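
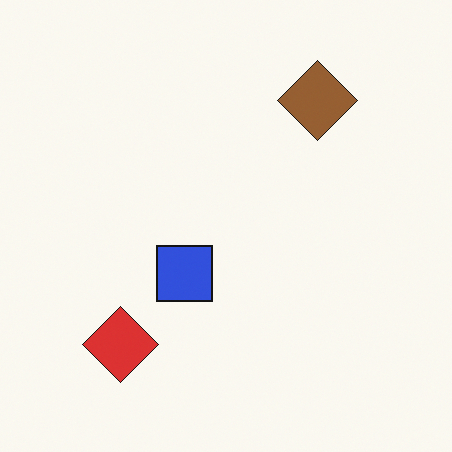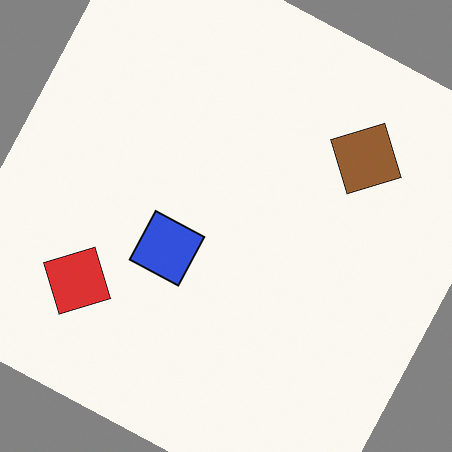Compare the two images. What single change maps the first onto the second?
This is the original image rotated clockwise by a clearly visible amount.

Every shape is tilted by the same angle and the image corners show triangular fill wedges — a whole-image rotation by a non-right angle.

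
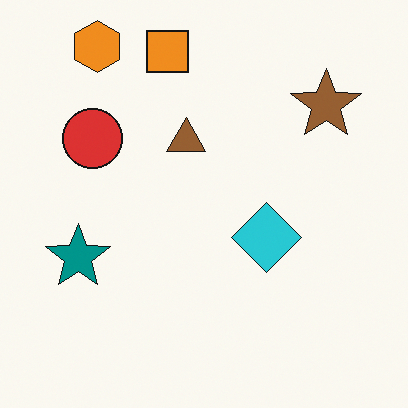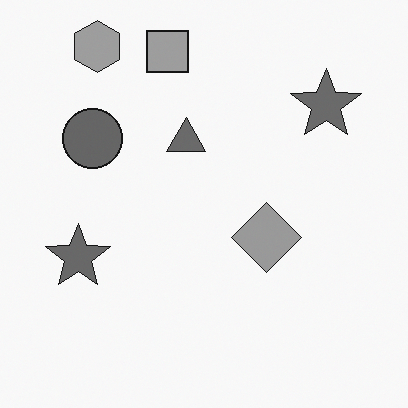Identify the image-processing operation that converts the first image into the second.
The second image is the first converted to grayscale.

All color is removed — every shape is now a shade of grey.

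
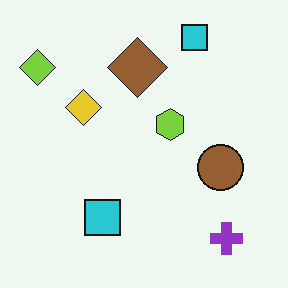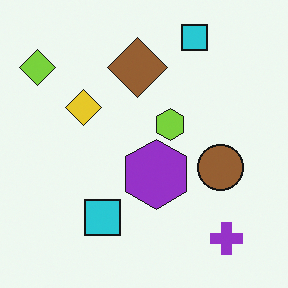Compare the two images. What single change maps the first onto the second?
The transformation is: overlaid with an additional purple hexagon.

A purple hexagon appears in the second image that is absent from the first.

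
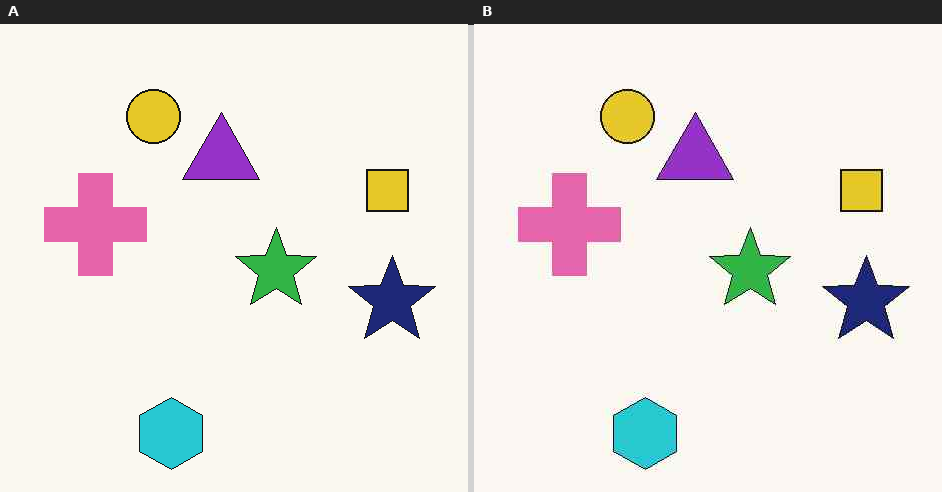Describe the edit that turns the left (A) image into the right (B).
The image was JPEG-compressed with visible artifacts.

Blocky 8×8 compression artifacts appear around shape edges and the flat background shows ringing — characteristic JPEG degradation.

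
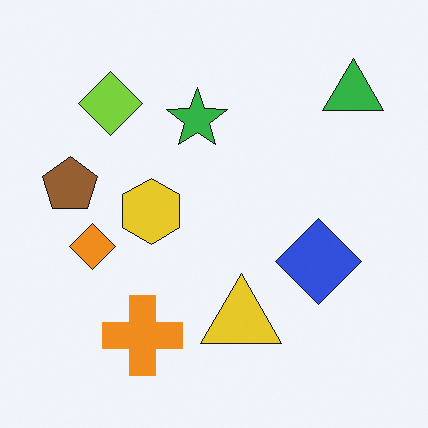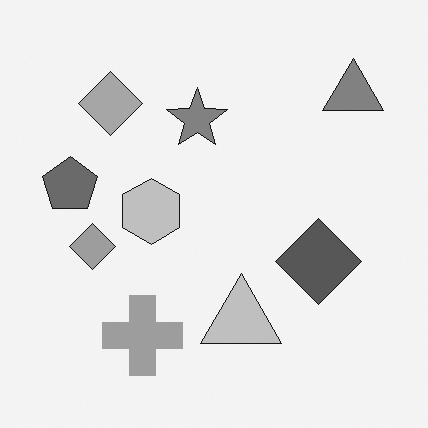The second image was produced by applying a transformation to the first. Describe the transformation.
This is the original image converted to grayscale.

All color is removed — every shape is now a shade of grey.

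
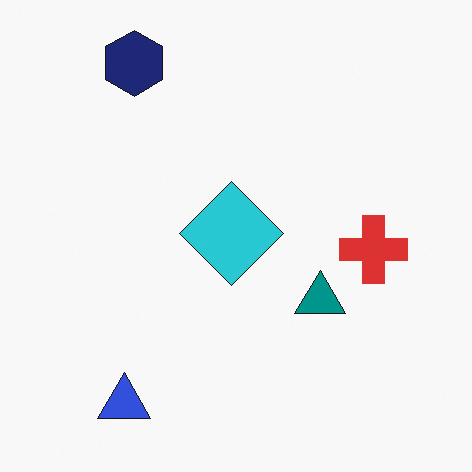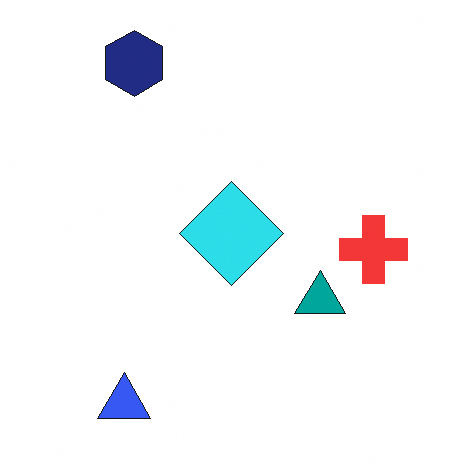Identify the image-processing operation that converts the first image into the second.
Slightly brightened.

Every pixel — background and shapes alike — is uniformly brightened.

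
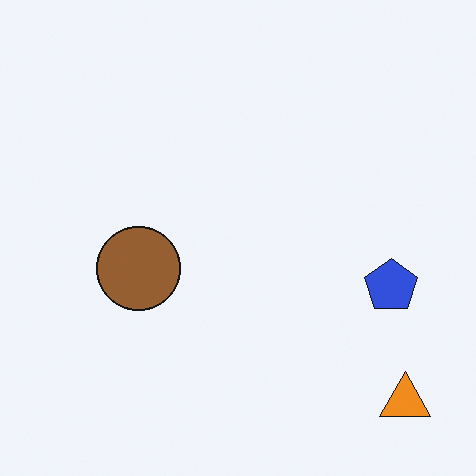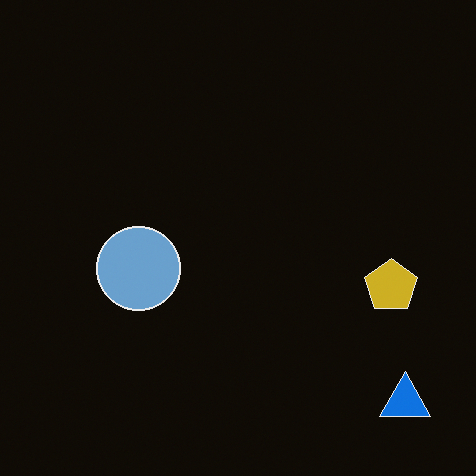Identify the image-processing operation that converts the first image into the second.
Color-inverted (negative).

The light background has become dark and every shape's color is its complement — a photographic negative.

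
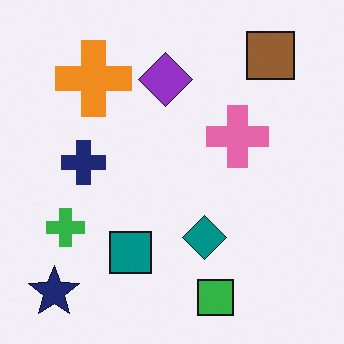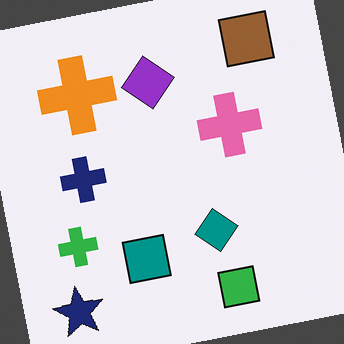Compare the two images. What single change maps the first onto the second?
This is the original image rotated counter-clockwise by a few degrees.

Every shape is tilted by the same angle and the image corners show triangular fill wedges — a whole-image rotation by a non-right angle.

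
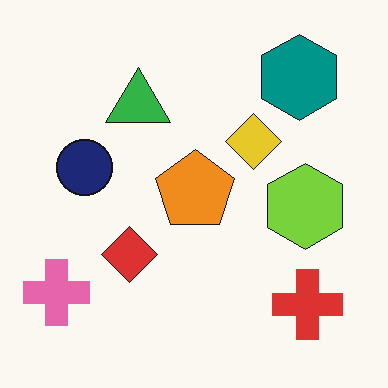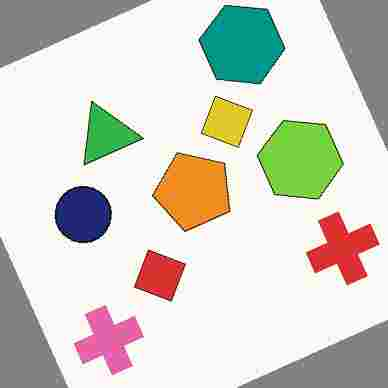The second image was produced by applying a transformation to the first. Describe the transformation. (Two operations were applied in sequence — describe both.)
This is the original image rotated counter-clockwise by a moderate amount, then heavily JPEG-compressed with obvious blocking artifacts.

Every shape is tilted by the same angle and the image corners show triangular fill wedges — a whole-image rotation by a non-right angle. Blocky 8×8 compression artifacts appear around shape edges and the flat background shows ringing — characteristic JPEG degradation.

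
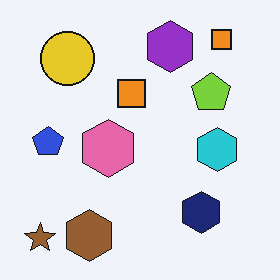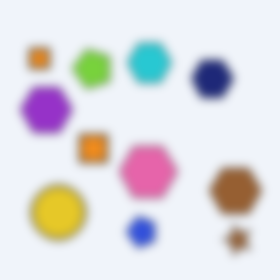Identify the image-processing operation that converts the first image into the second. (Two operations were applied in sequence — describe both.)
The transformation is: rotated 90° counter-clockwise, then noticeably gaussian-blurred.

The brown star sits in the bottom-left of the first image and the bottom-right of the second — consistent with a whole-image 90° counter-clockwise rotation. Shape edges and outlines are uniformly softened across the whole image.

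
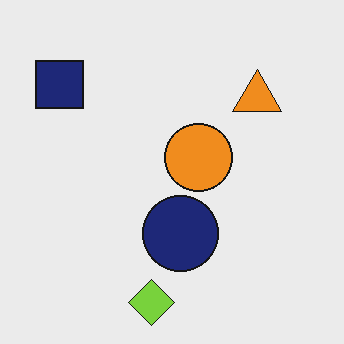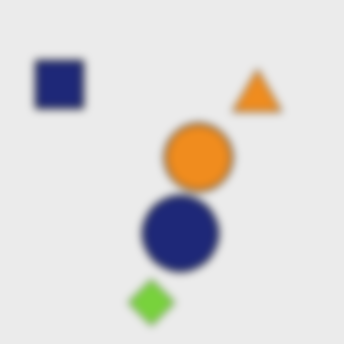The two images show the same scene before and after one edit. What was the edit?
The image was noticeably gaussian-blurred.

Shape edges and outlines are uniformly softened across the whole image.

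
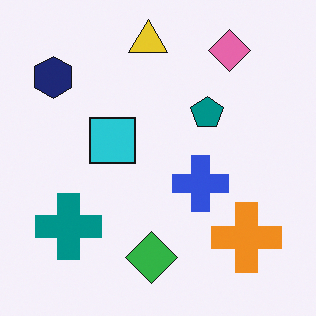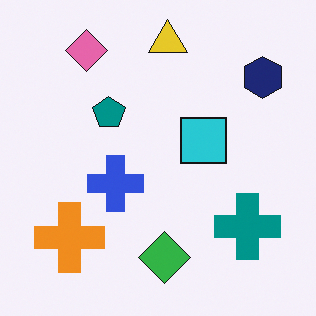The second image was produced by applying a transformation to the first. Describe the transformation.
This is the original image flipped horizontally (left ↔ right).

The navy hexagon is in the top-left of the first image and the top-right of the second — shapes on opposite sides of the vertical midline have swapped in a mirror flip.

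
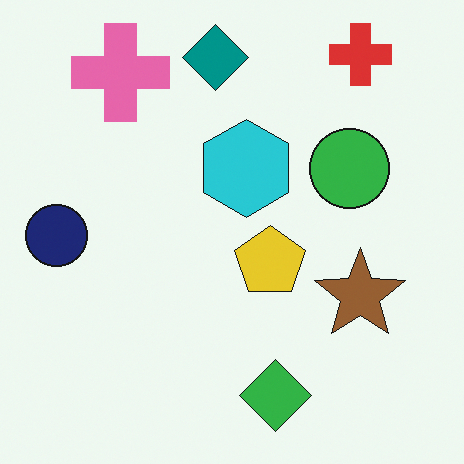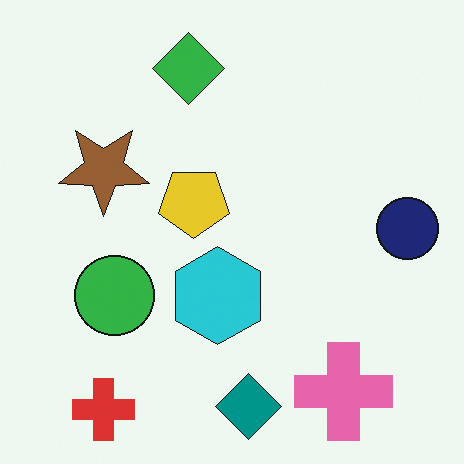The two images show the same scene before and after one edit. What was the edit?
Rotated 180°.

The red cross sits in the top-right of the first image and the bottom-left of the second — consistent with a whole-image 180° rotation.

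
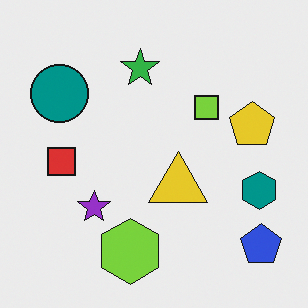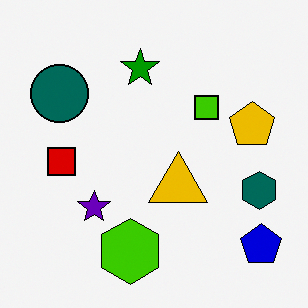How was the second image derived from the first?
This is the original image given much higher contrast.

Tones are pushed away from mid-grey across the whole image — a global contrast change.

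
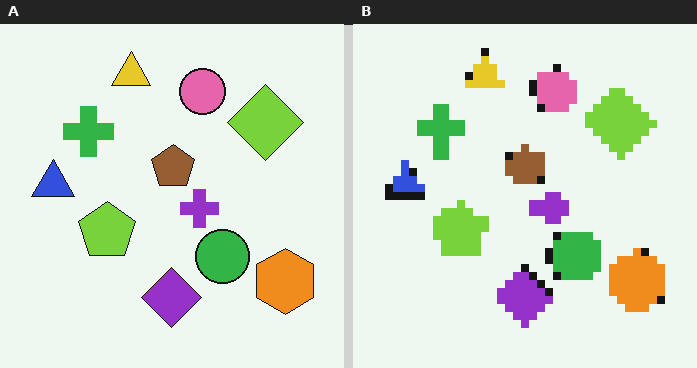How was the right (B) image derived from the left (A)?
It was moderately pixelated.

Shapes are reduced to large square blocks; fine edges and outlines are lost — a downscale-then-upscale (mosaic) effect.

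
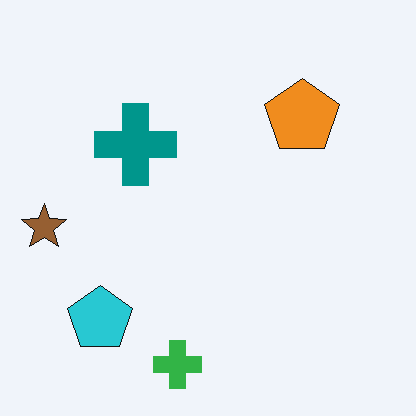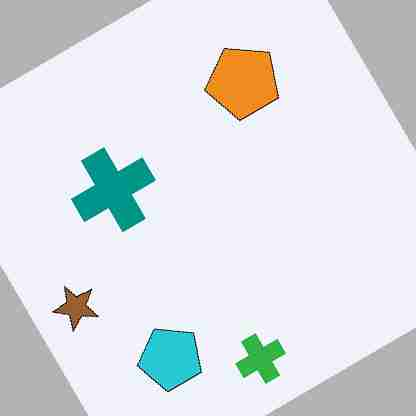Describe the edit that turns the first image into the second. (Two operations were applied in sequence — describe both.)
The transformation is: rotated counter-clockwise by a large amount — several tens of degrees, then heavily JPEG-compressed with obvious blocking artifacts.

Every shape is tilted by the same angle and the image corners show triangular fill wedges — a whole-image rotation by a non-right angle. Blocky 8×8 compression artifacts appear around shape edges and the flat background shows ringing — characteristic JPEG degradation.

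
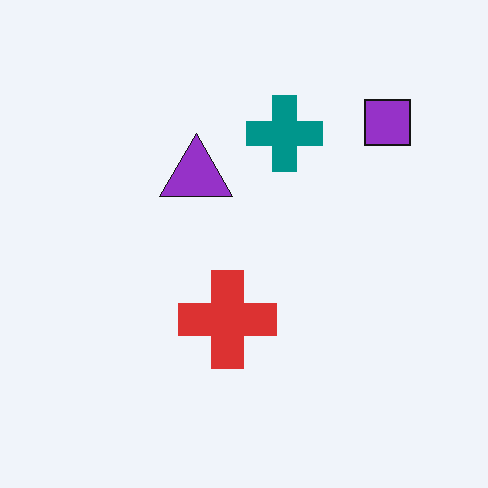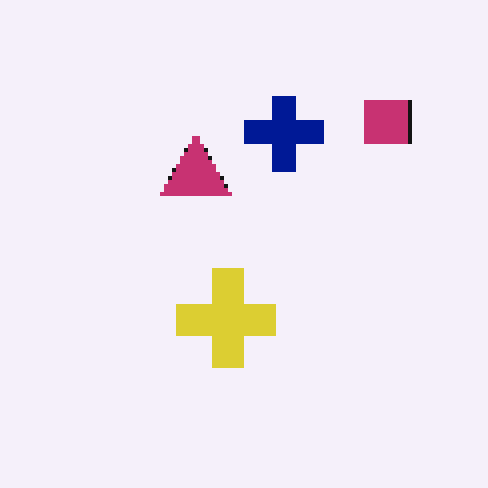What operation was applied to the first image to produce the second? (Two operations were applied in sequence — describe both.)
It was hue-shifted slightly, then lightly pixelated (a mild mosaic effect).

Every shape's color has rotated by the same amount around the hue wheel — a uniform hue shift. Shapes are reduced to large square blocks; fine edges and outlines are lost — a downscale-then-upscale (mosaic) effect.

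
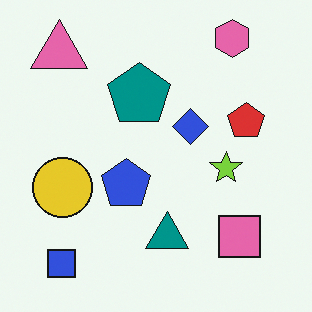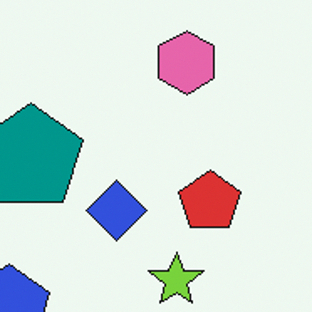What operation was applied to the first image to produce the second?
The second image is the first cropped tightly and scaled back up.

The visible shapes are larger and the field of view is narrower; shapes near the original edges may be partly or wholly outside the frame — a crop-and-rescale.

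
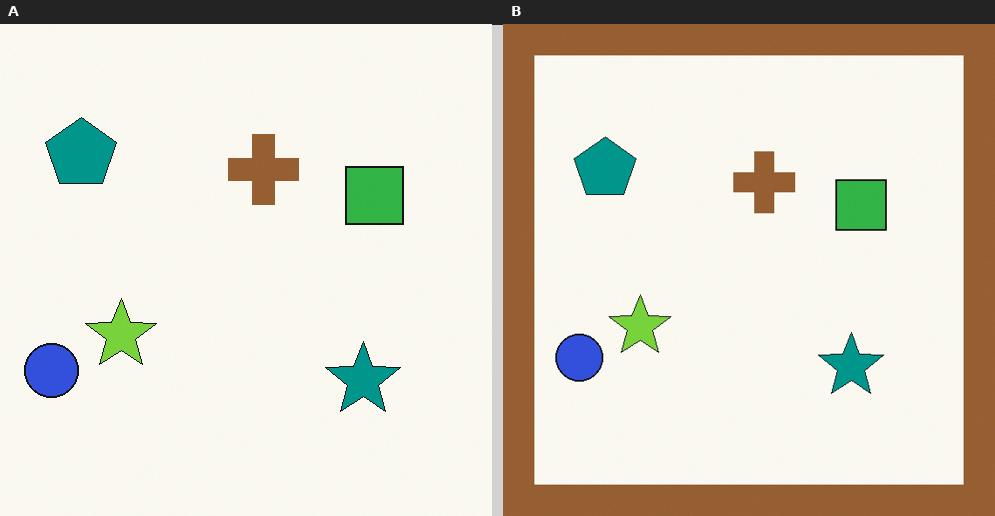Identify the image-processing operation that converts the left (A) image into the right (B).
The right (B) image is the left (A) framed with a brown border.

A solid brown frame runs around the edge of the right (B) image, with the content slightly shrunk inside it.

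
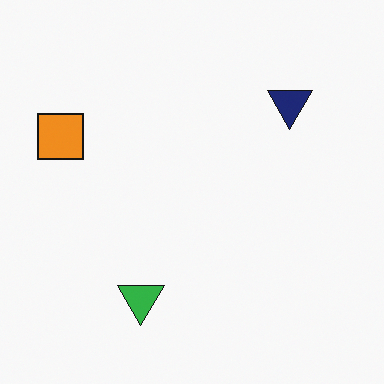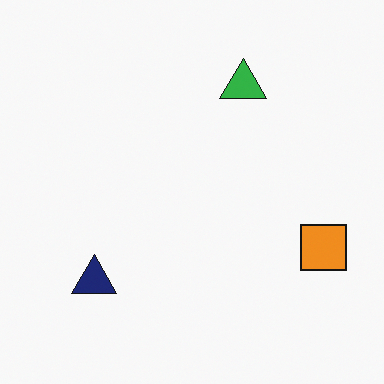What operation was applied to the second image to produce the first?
It was rotated 180°.

The orange square sits in the right of the second image and the left of the first — consistent with a whole-image 180° rotation.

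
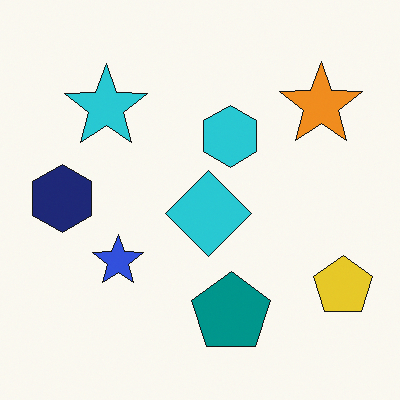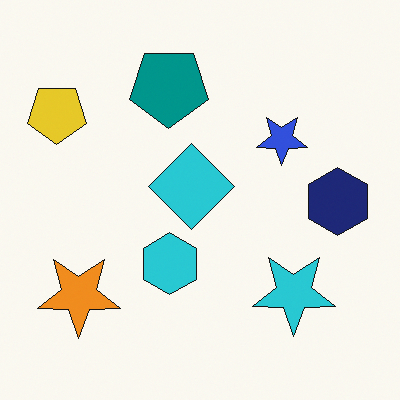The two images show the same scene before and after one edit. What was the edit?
The image was rotated 180°.

The yellow pentagon sits in the bottom-right of the first image and the top-left of the second — consistent with a whole-image 180° rotation.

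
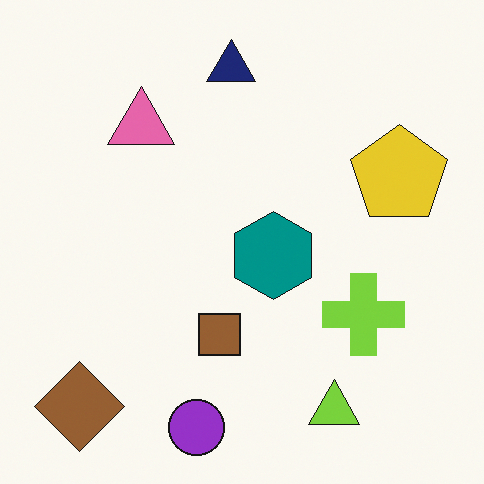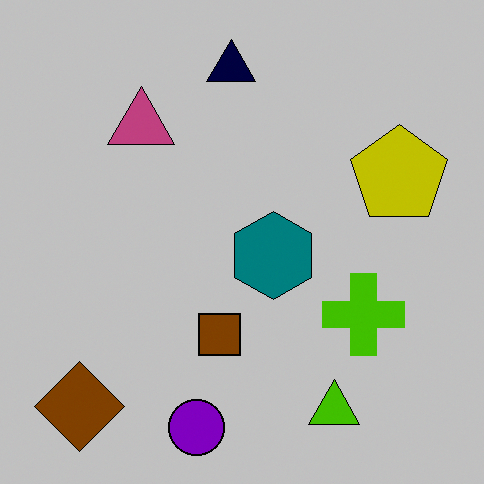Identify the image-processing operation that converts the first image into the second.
It was heavily posterized to just a handful of flat colors.

Each flat color has snapped to a coarser quantized level — most visibly, the near-white background has dropped to a flat grey.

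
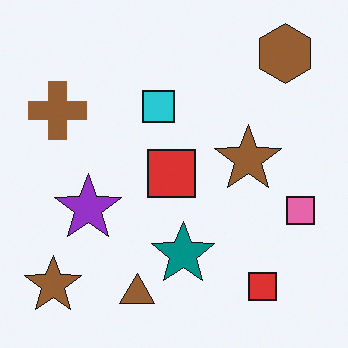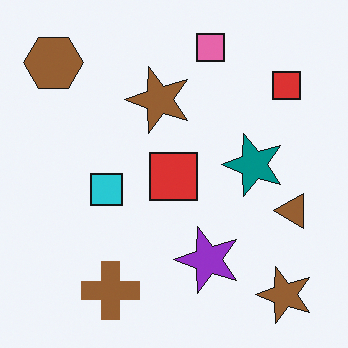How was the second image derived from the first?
Rotated 90° counter-clockwise.

The brown hexagon sits in the top-right of the first image and the top-left of the second — consistent with a whole-image 90° counter-clockwise rotation.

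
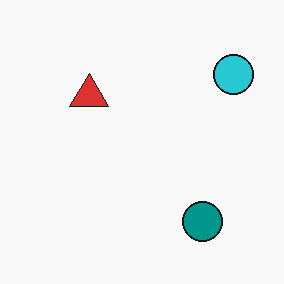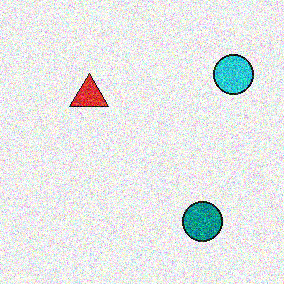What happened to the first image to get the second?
The second image is the first degraded with a thick layer of grain.

Random speckle covers the whole image, including the flat background.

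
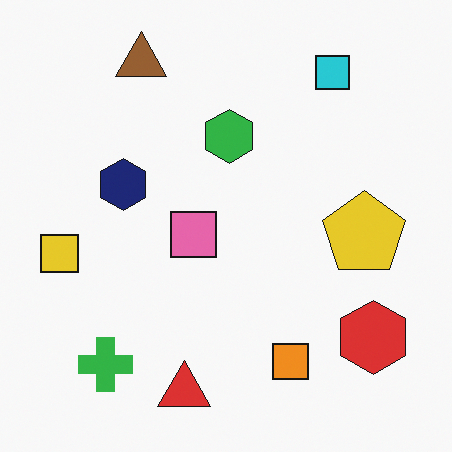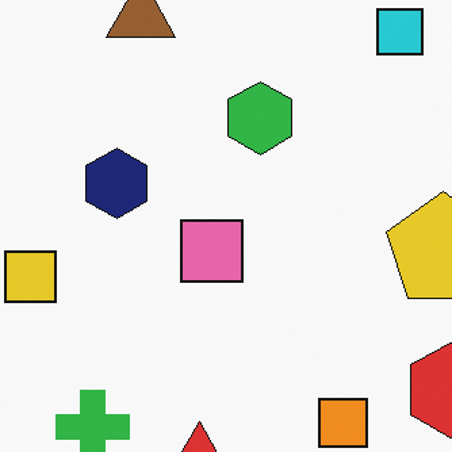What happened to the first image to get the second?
The transformation is: cropped slightly and scaled back up.

The visible shapes are larger and the field of view is narrower; shapes near the original edges may be partly or wholly outside the frame — a crop-and-rescale.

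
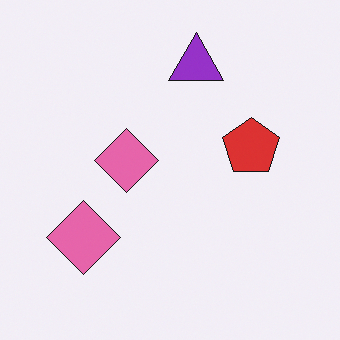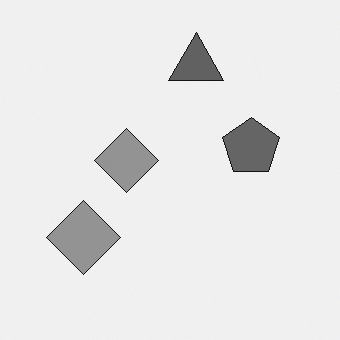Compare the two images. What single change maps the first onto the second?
The image was converted to grayscale.

All color is removed — every shape is now a shade of grey.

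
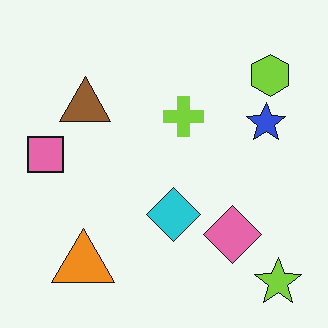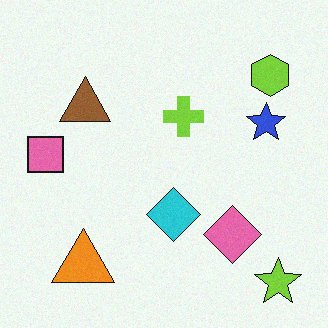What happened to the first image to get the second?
The transformation is: degraded with light additive noise.

Random speckle covers the whole image, including the flat background.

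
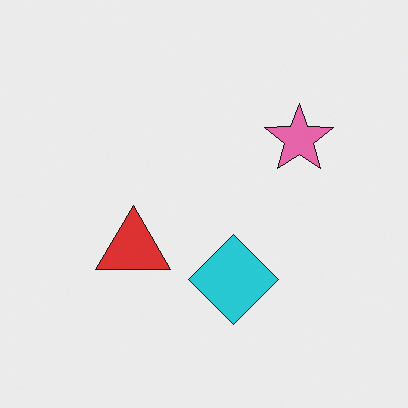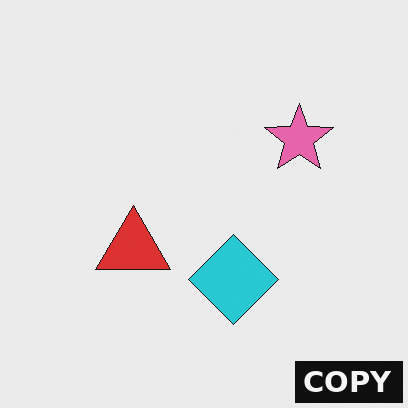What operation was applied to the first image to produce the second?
The image was watermarked with the text "COPY" in the lower-right corner.

A dark label reading "COPY" appears in the lower-right corner.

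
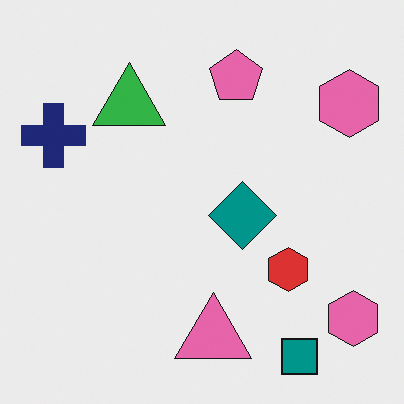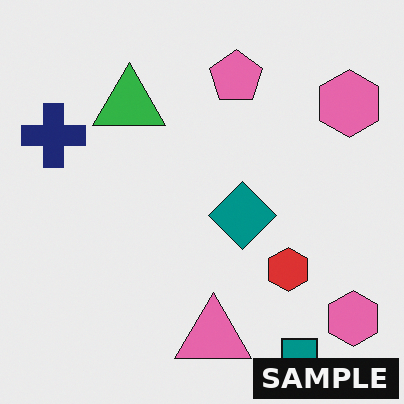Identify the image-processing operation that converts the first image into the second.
The second image is the first watermarked with the text "SAMPLE" in the lower-right corner.

A dark label reading "SAMPLE" appears in the lower-right corner.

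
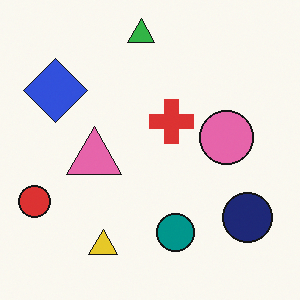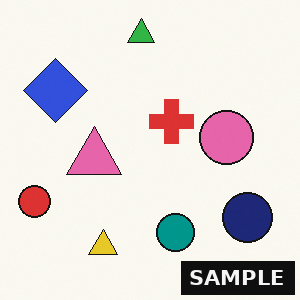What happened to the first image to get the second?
Watermarked with the text "SAMPLE" in the lower-right corner.

A dark label reading "SAMPLE" appears in the lower-right corner.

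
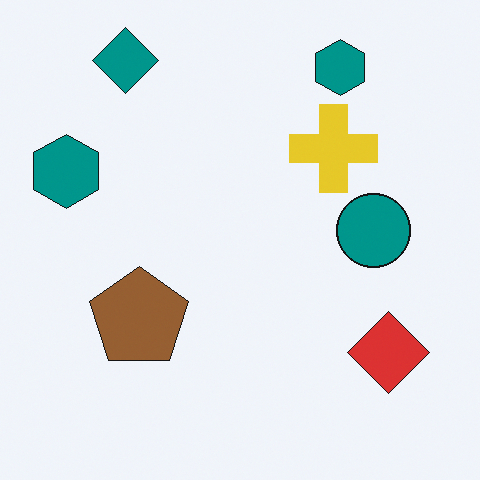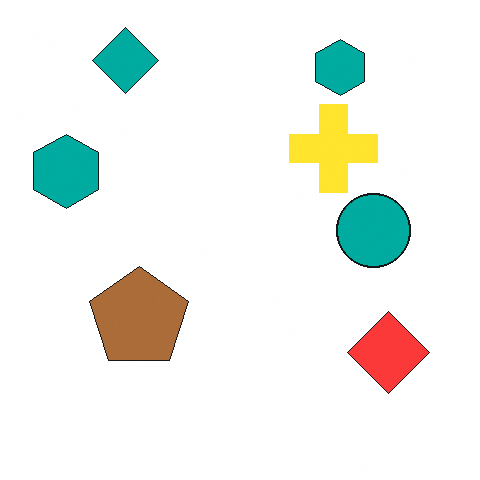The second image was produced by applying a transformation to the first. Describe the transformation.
The second image is the first brightened a little.

Every pixel — background and shapes alike — is uniformly brightened.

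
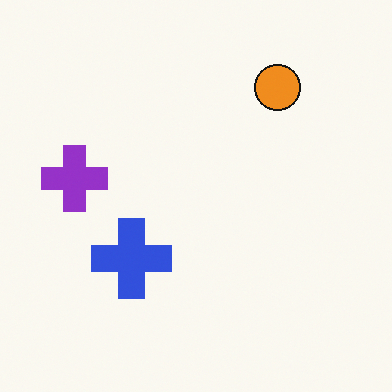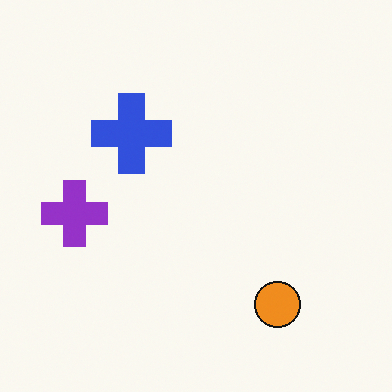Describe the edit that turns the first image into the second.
Flipped vertically (top ↔ bottom).

The orange circle is in the top-right of the first image and the bottom-right of the second — shapes on opposite sides of the horizontal midline have swapped in a mirror flip.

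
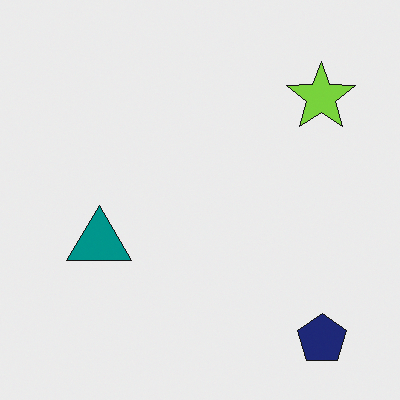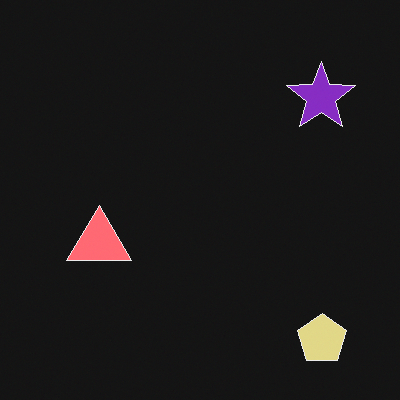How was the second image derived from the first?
The image was color-inverted (negative).

The light background has become dark and every shape's color is its complement — a photographic negative.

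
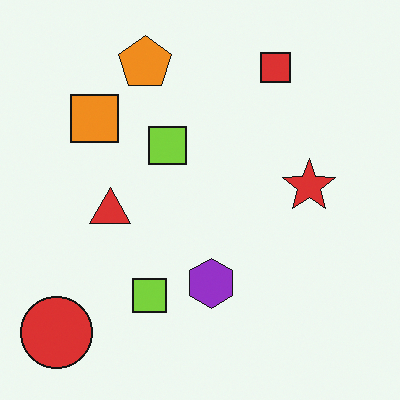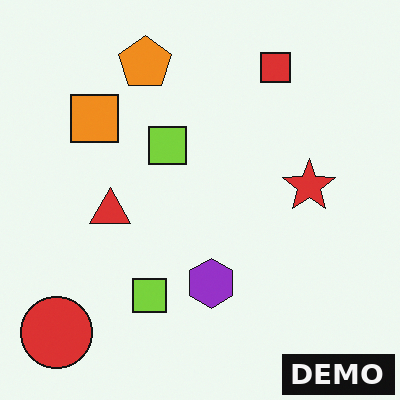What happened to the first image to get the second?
The image was watermarked with the text "DEMO" in the lower-right corner.

A dark label reading "DEMO" appears in the lower-right corner.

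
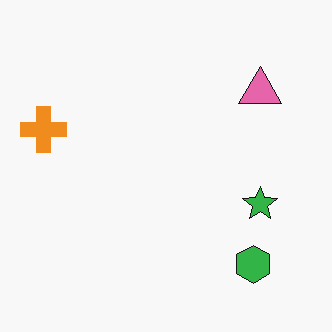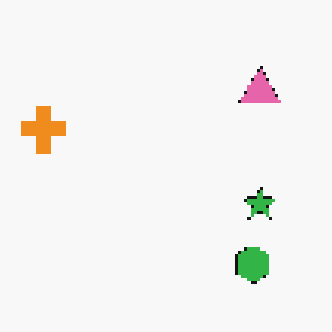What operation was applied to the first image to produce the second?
Lightly pixelated (a mild mosaic effect).

Shapes are reduced to large square blocks; fine edges and outlines are lost — a downscale-then-upscale (mosaic) effect.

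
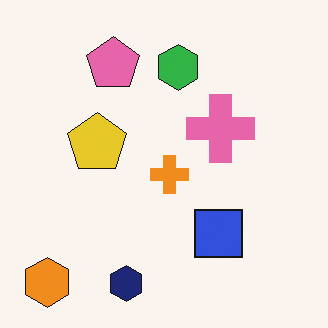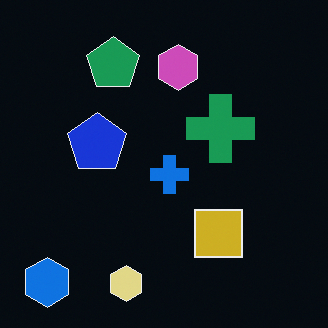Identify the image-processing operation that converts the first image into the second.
Color-inverted (negative).

The light background has become dark and every shape's color is its complement — a photographic negative.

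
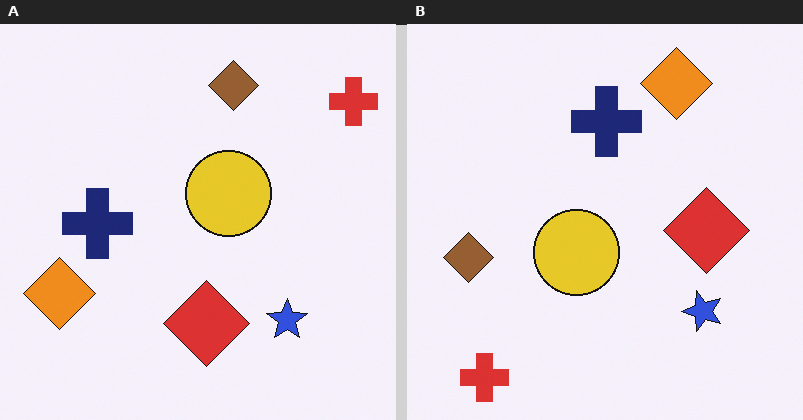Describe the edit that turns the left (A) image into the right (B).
The image was transposed (reflected across the top-left ↔ bottom-right diagonal).

Shapes have swapped their row and column positions — what was in the top-right is now in the bottom-left — a diagonal reflection.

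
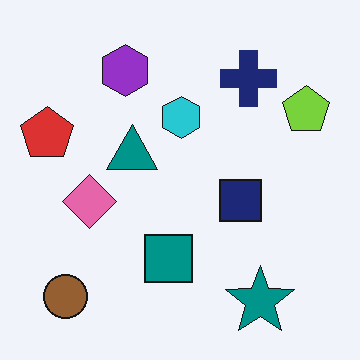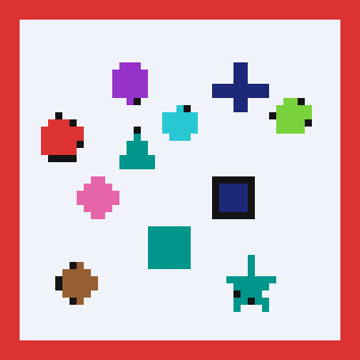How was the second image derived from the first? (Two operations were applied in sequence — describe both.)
It was moderately pixelated, then framed with a red border.

Shapes are reduced to large square blocks; fine edges and outlines are lost — a downscale-then-upscale (mosaic) effect. A solid red frame runs around the edge of the second image, with the content slightly shrunk inside it.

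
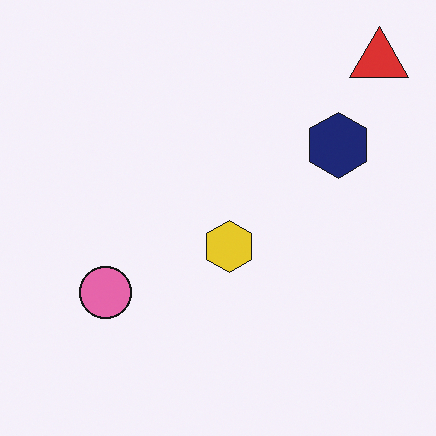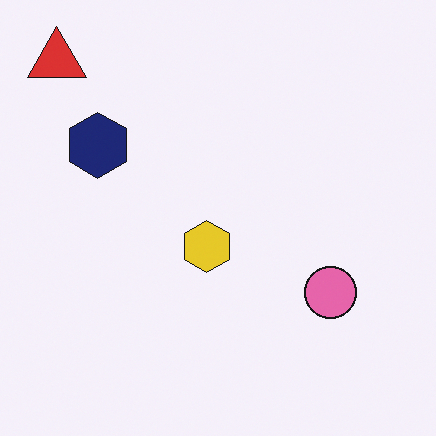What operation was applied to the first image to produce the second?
The image was flipped horizontally (left ↔ right).

The red triangle is in the top-right of the first image and the top-left of the second — shapes on opposite sides of the vertical midline have swapped in a mirror flip.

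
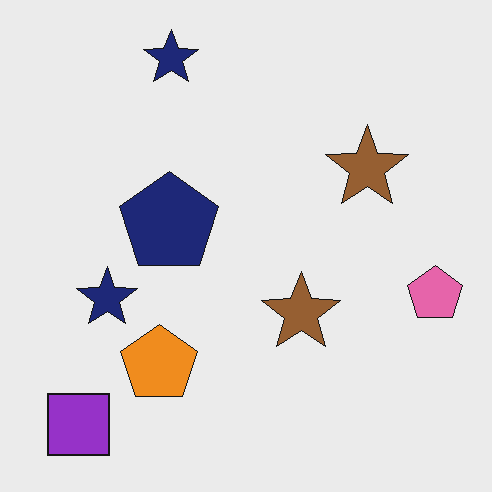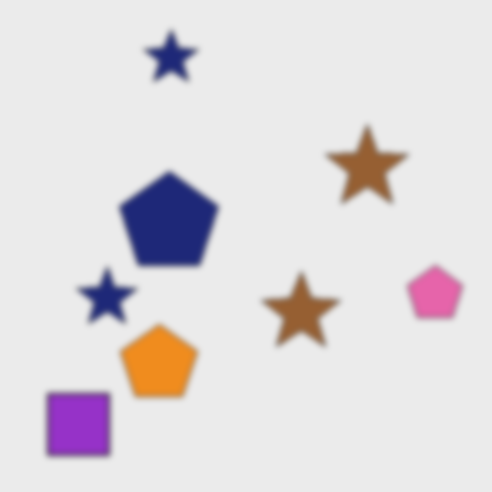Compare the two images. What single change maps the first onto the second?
The image was noticeably gaussian-blurred.

Shape edges and outlines are uniformly softened across the whole image.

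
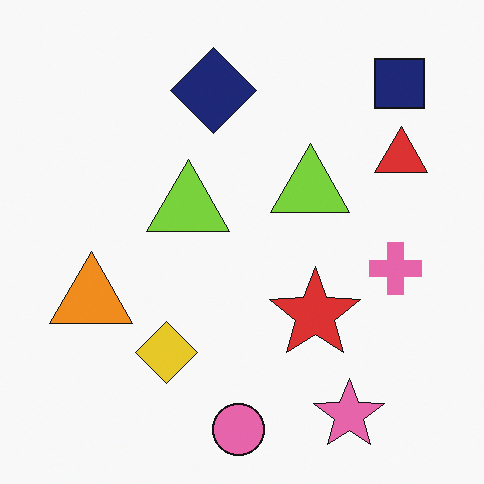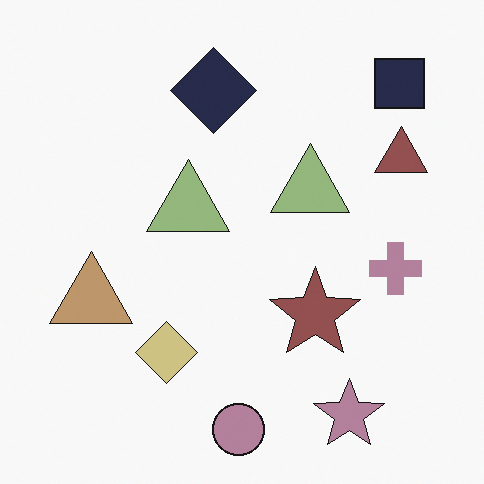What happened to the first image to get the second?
Heavily desaturated.

All colors are more muted and greyish — a global saturation change.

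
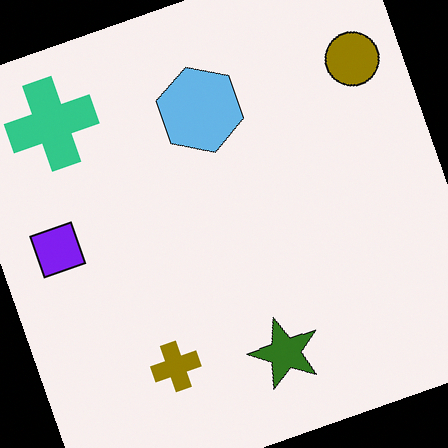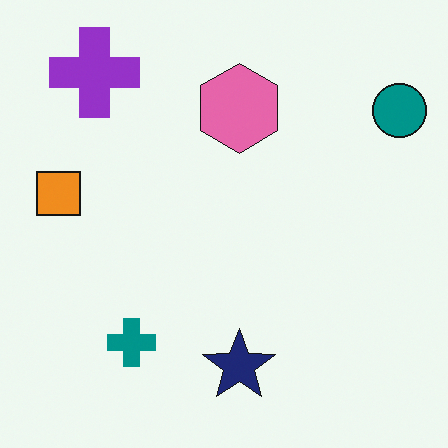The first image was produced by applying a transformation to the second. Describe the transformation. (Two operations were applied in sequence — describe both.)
The image was rotated counter-clockwise by a moderate amount, then hue-shifted by a large amount.

Every shape is tilted by the same angle and the image corners show triangular fill wedges — a whole-image rotation by a non-right angle. Every shape's color has rotated by the same amount around the hue wheel — a uniform hue shift.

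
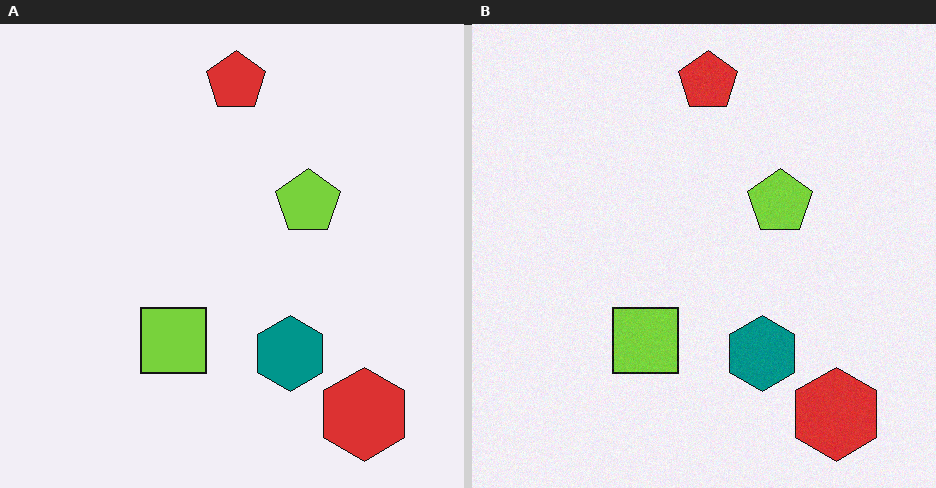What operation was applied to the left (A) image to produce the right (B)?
The transformation is: degraded with light additive noise.

Random speckle covers the whole image, including the flat background.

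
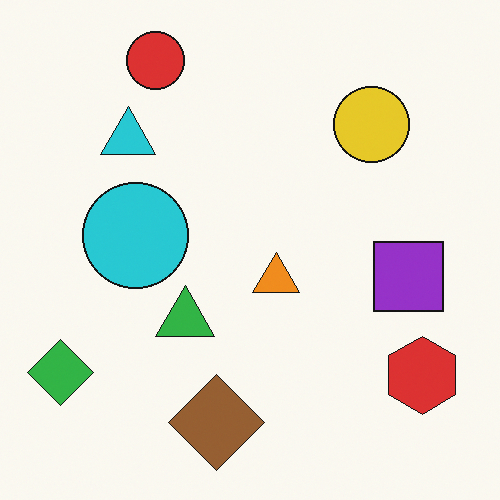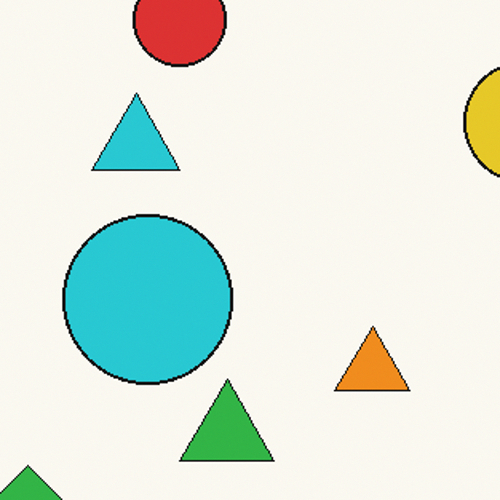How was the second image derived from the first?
The image was cropped to a modestly smaller region and rescaled.

The visible shapes are larger and the field of view is narrower; shapes near the original edges may be partly or wholly outside the frame — a crop-and-rescale.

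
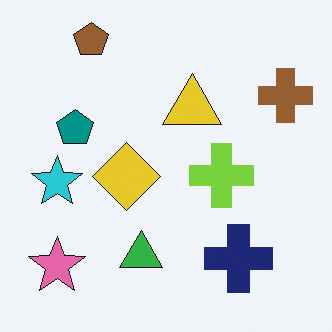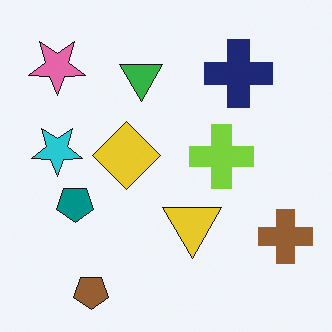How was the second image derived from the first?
The transformation is: flipped vertically (top ↔ bottom).

The brown pentagon is in the top-left of the first image and the bottom-left of the second — shapes on opposite sides of the horizontal midline have swapped in a mirror flip.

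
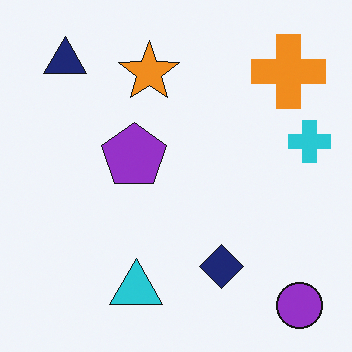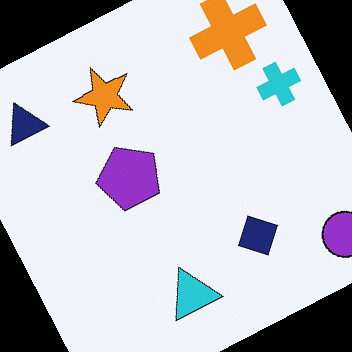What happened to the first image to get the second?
It was rotated counter-clockwise by a moderate amount.

Every shape is tilted by the same angle and the image corners show triangular fill wedges — a whole-image rotation by a non-right angle.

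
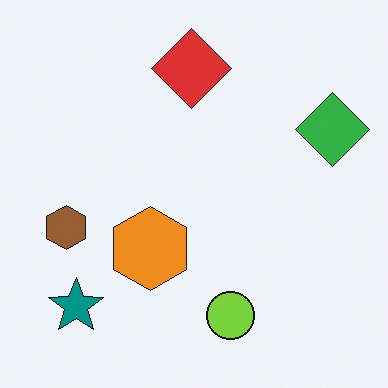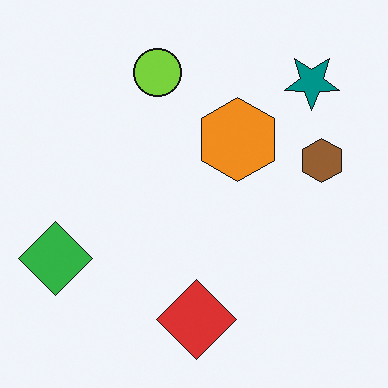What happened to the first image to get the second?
It was rotated 180°.

The teal star sits in the bottom-left of the first image and the top-right of the second — consistent with a whole-image 180° rotation.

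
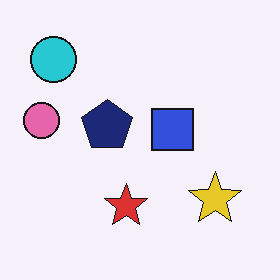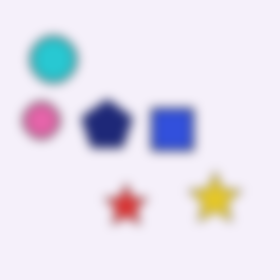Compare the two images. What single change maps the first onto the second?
The second image is the first heavily blurred.

Shape edges and outlines are uniformly softened across the whole image.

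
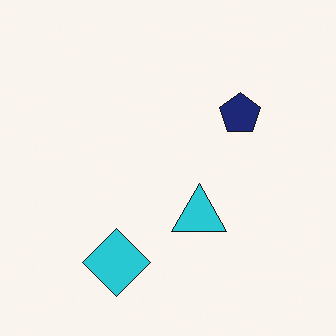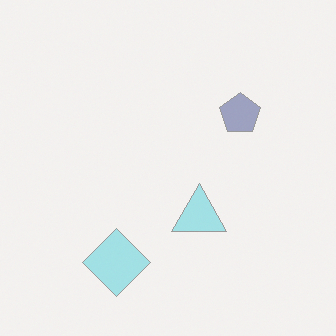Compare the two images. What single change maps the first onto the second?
Washed out (contrast reduced).

Tones are pushed toward mid-grey across the whole image — a global contrast change.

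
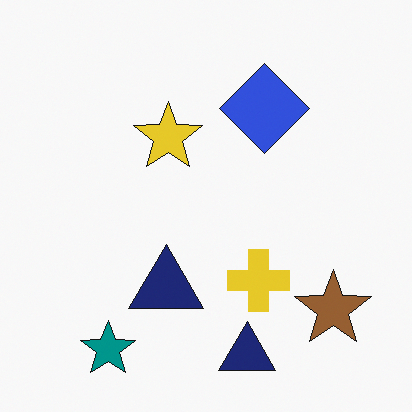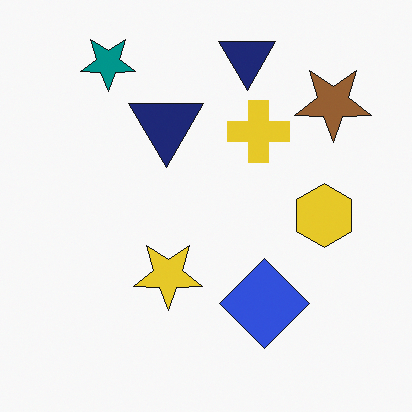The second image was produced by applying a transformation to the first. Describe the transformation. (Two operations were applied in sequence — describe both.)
The second image is the first flipped vertically (top ↔ bottom), then overlaid with an additional yellow hexagon.

The teal star is in the bottom-left of the first image and the top-left of the second — shapes on opposite sides of the horizontal midline have swapped in a mirror flip. A yellow hexagon appears in the second image that is absent from the first.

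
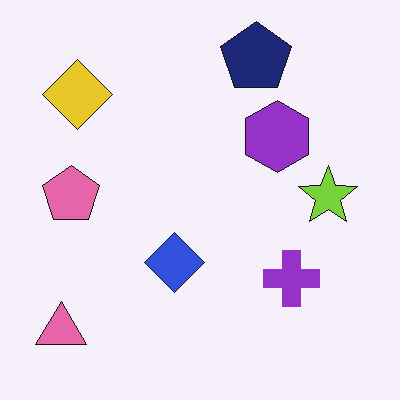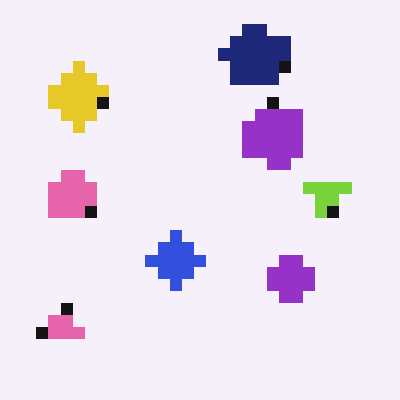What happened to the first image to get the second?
It was coarsely pixelated.

Shapes are reduced to large square blocks; fine edges and outlines are lost — a downscale-then-upscale (mosaic) effect.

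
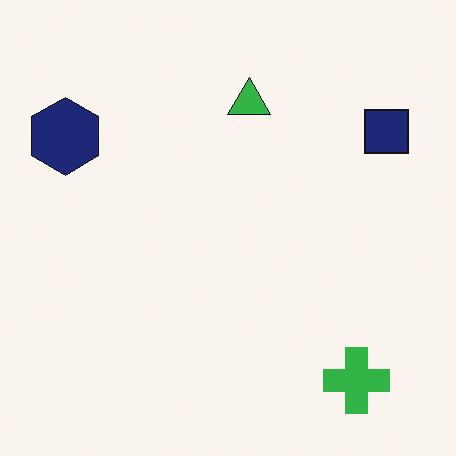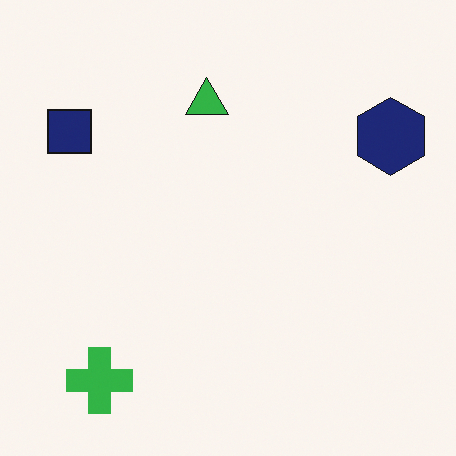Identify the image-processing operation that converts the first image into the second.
Flipped horizontally (left ↔ right).

The navy hexagon is in the top-left of the first image and the top-right of the second — shapes on opposite sides of the vertical midline have swapped in a mirror flip.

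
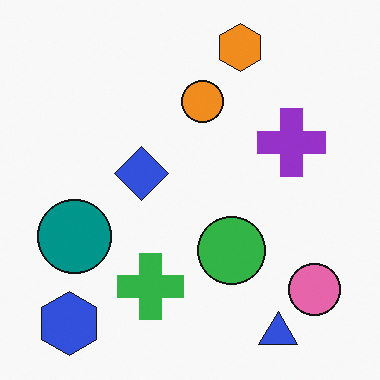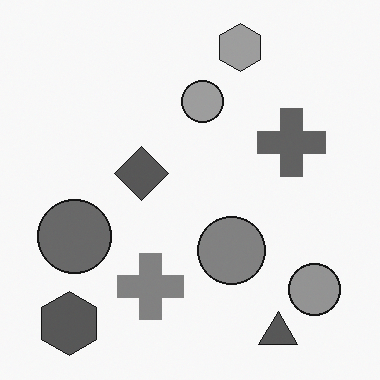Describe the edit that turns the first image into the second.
The transformation is: converted to grayscale.

All color is removed — every shape is now a shade of grey.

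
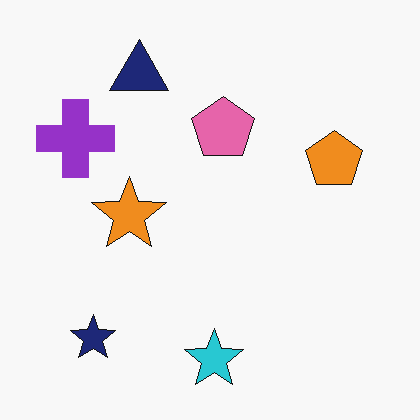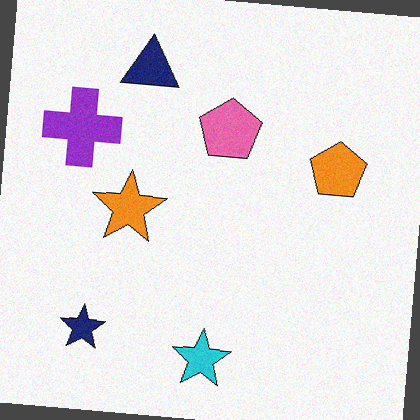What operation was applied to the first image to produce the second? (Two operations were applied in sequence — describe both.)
The transformation is: degraded with light additive noise, then rotated clockwise by a small amount.

Random speckle covers the whole image, including the flat background. Every shape is tilted by the same angle and the image corners show triangular fill wedges — a whole-image rotation by a non-right angle.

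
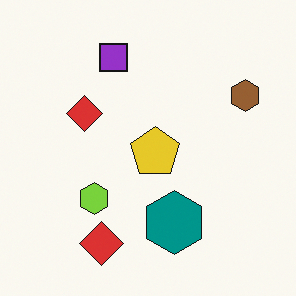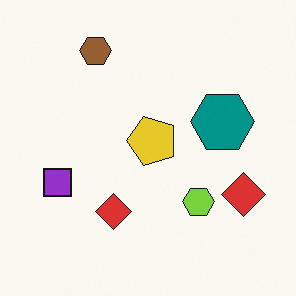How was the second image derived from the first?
The image was rotated 90° counter-clockwise.

The brown hexagon sits in the top-right of the first image and the top-left of the second — consistent with a whole-image 90° counter-clockwise rotation.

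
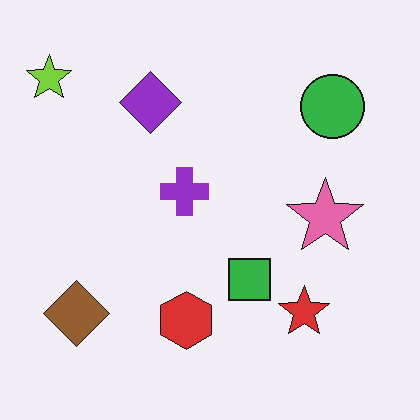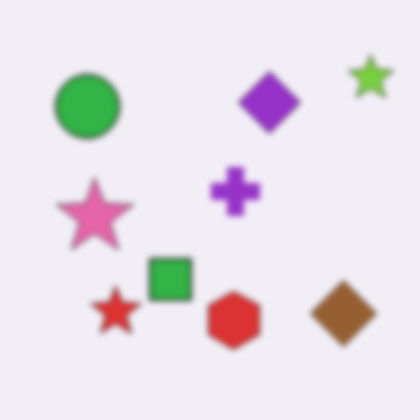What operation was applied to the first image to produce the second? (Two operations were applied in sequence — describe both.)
It was flipped horizontally (left ↔ right), then noticeably gaussian-blurred.

The lime star is in the top-left of the first image and the top-right of the second — shapes on opposite sides of the vertical midline have swapped in a mirror flip. Shape edges and outlines are uniformly softened across the whole image.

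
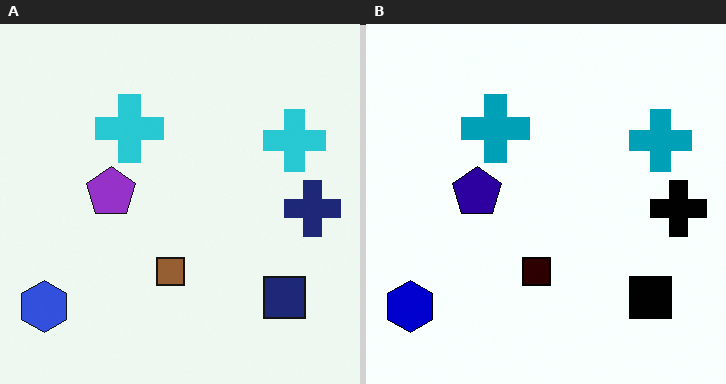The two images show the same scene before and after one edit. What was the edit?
The right (B) image is the left (A) boosted in contrast.

Tones are pushed away from mid-grey across the whole image — a global contrast change.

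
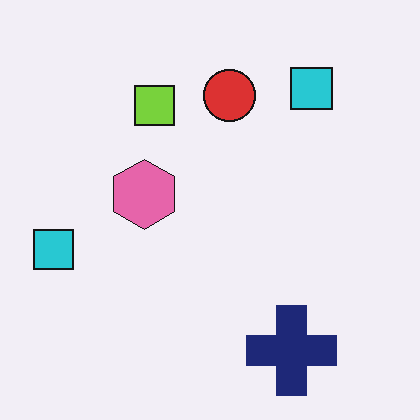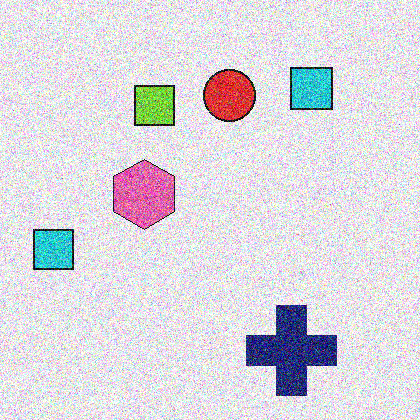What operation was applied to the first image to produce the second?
Degraded with a thick layer of grain.

Random speckle covers the whole image, including the flat background.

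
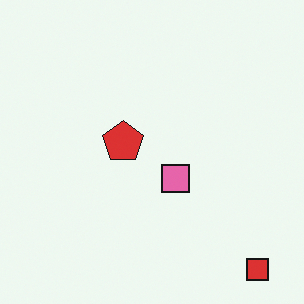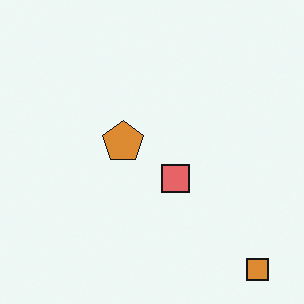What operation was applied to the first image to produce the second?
The image was hue-shifted slightly.

Every shape's color has rotated by the same amount around the hue wheel — a uniform hue shift.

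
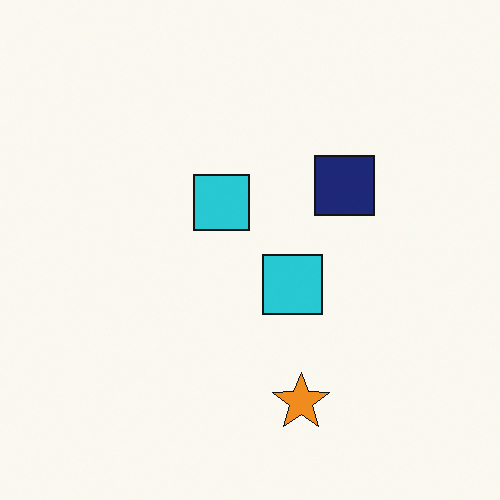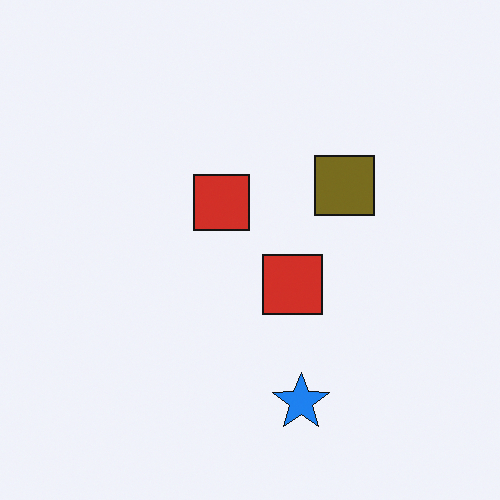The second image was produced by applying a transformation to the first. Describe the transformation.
Hue-shifted through roughly half the color wheel.

Every shape's color has rotated by the same amount around the hue wheel — a uniform hue shift.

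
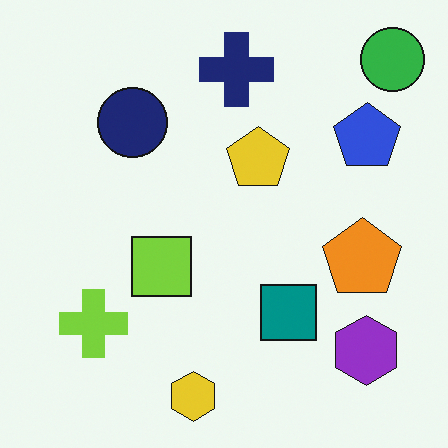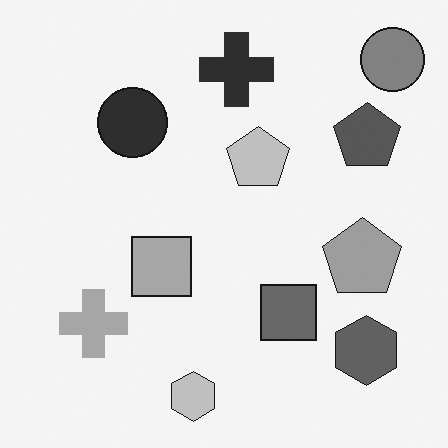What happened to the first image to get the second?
The transformation is: converted to grayscale.

All color is removed — every shape is now a shade of grey.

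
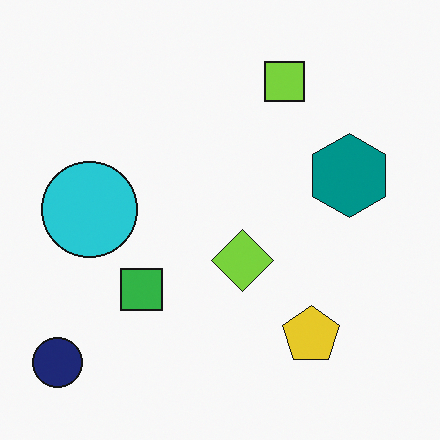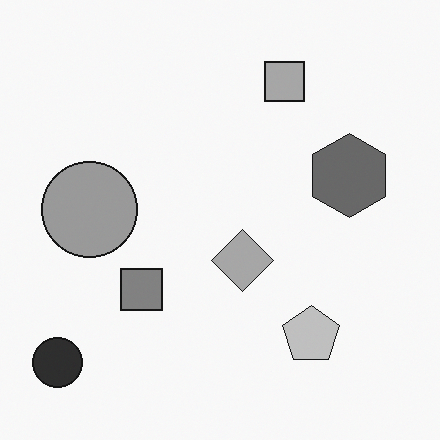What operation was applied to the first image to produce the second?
The second image is the first converted to grayscale.

All color is removed — every shape is now a shade of grey.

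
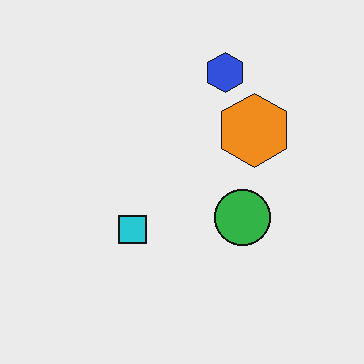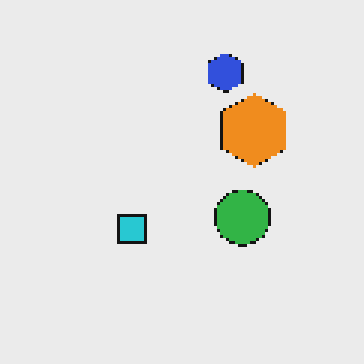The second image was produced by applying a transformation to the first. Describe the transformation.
The image was lightly pixelated (a mild mosaic effect).

Shapes are reduced to large square blocks; fine edges and outlines are lost — a downscale-then-upscale (mosaic) effect.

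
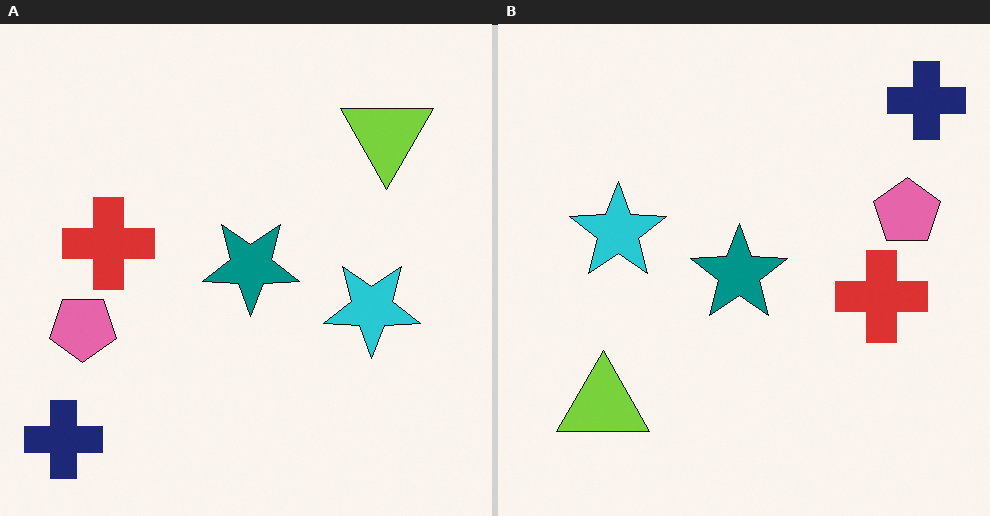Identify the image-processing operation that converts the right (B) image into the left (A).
The left (A) image is the right (B) rotated 180°.

The navy cross sits in the top-right of the right (B) image and the bottom-left of the left (A) — consistent with a whole-image 180° rotation.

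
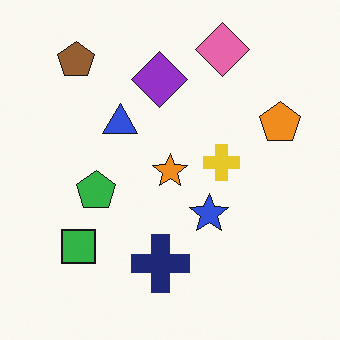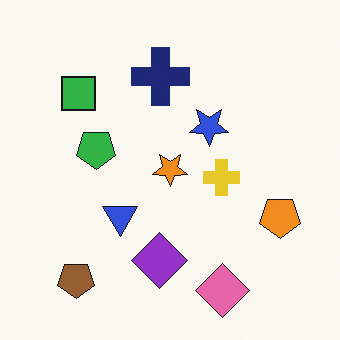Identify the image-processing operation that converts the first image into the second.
It was flipped vertically (top ↔ bottom).

The pink diamond is in the top of the first image and the bottom of the second — shapes on opposite sides of the horizontal midline have swapped in a mirror flip.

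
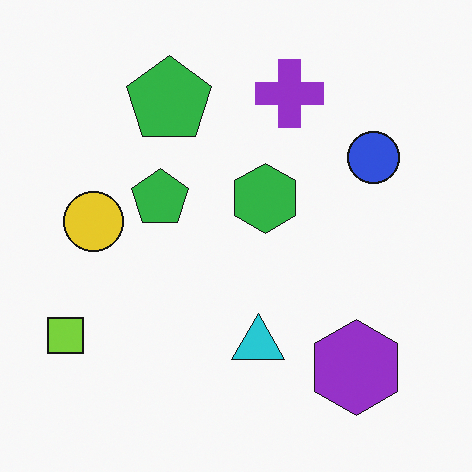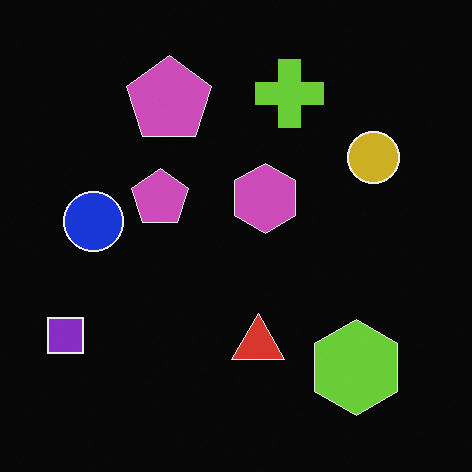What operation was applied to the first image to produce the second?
The image was color-inverted (negative).

The light background has become dark and every shape's color is its complement — a photographic negative.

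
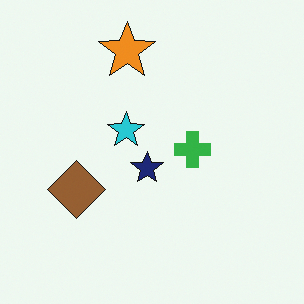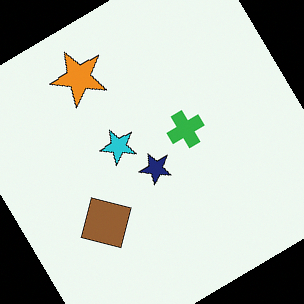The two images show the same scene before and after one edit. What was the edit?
The second image is the first rotated counter-clockwise by a large amount — several tens of degrees.

Every shape is tilted by the same angle and the image corners show triangular fill wedges — a whole-image rotation by a non-right angle.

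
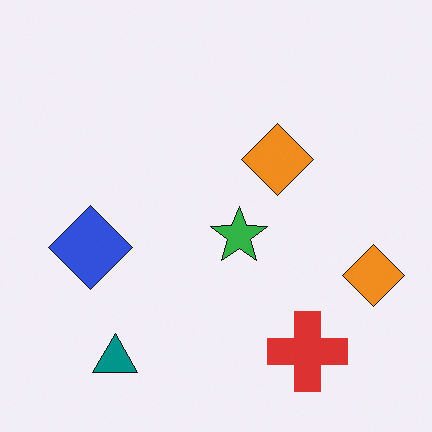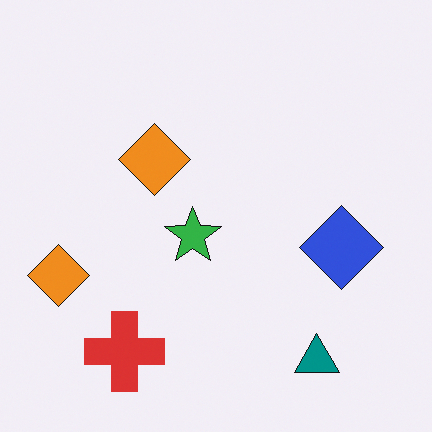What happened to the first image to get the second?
The image was flipped horizontally (left ↔ right).

The blue diamond is in the left of the first image and the right of the second — shapes on opposite sides of the vertical midline have swapped in a mirror flip.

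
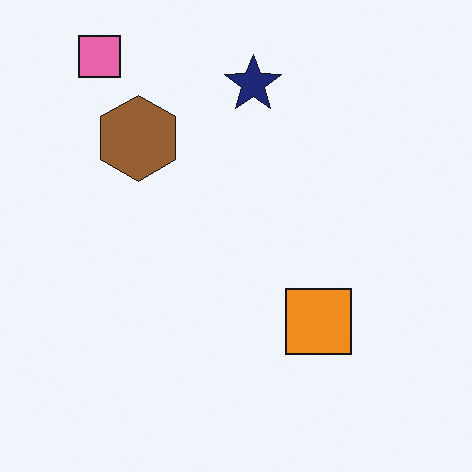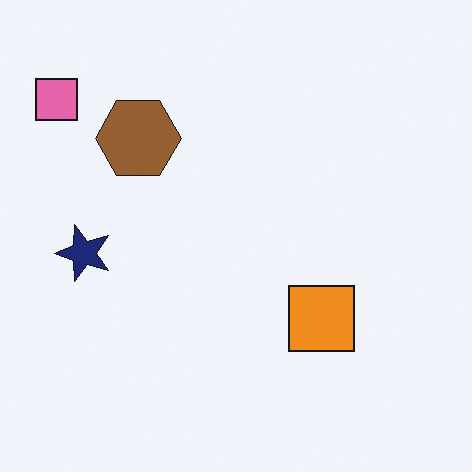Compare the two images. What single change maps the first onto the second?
This is the original image transposed (reflected across the top-left ↔ bottom-right diagonal).

Shapes have swapped their row and column positions — what was in the top-right is now in the bottom-left — a diagonal reflection.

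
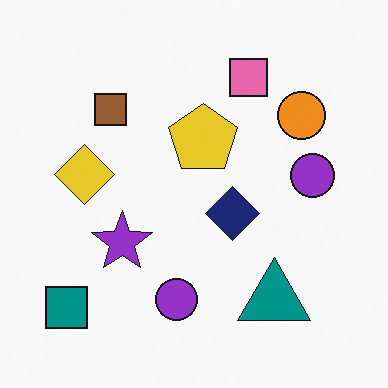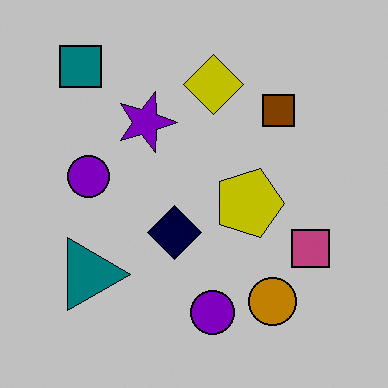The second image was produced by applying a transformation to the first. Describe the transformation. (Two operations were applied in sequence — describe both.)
The transformation is: rotated 90° clockwise, then aggressively posterized.

The teal square sits in the bottom-left of the first image and the top-left of the second — consistent with a whole-image 90° clockwise rotation. Each flat color has snapped to a coarser quantized level — most visibly, the near-white background has dropped to a flat grey.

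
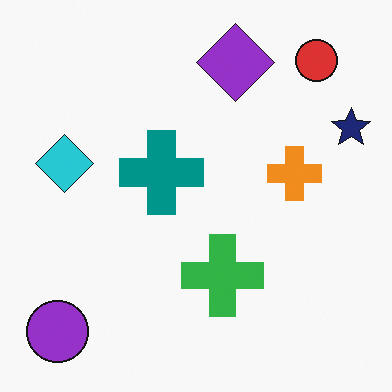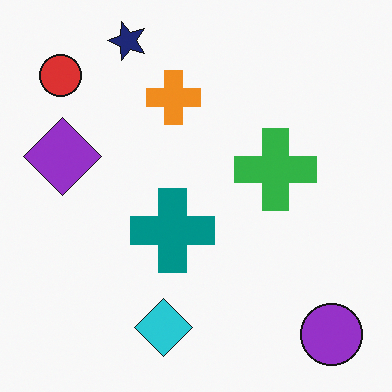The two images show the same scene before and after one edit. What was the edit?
This is the original image rotated 90° counter-clockwise.

The purple circle sits in the bottom-left of the first image and the bottom-right of the second — consistent with a whole-image 90° counter-clockwise rotation.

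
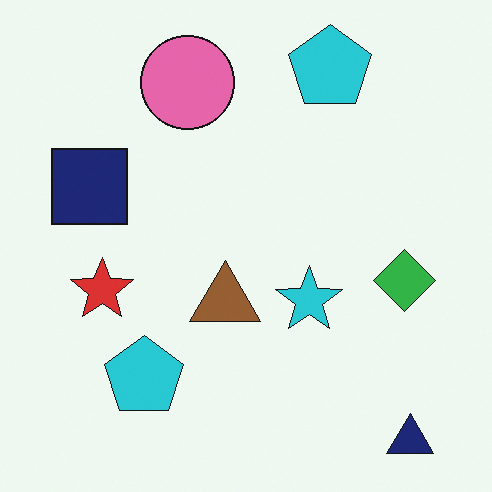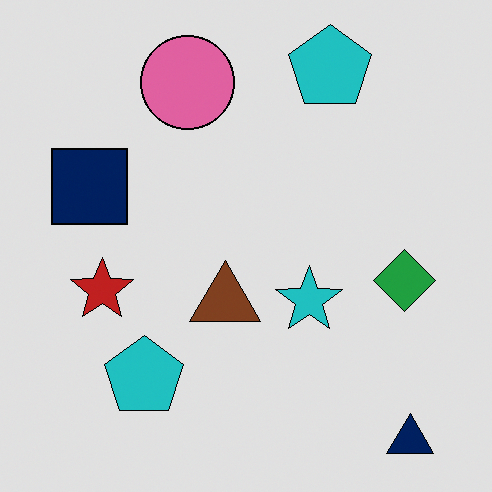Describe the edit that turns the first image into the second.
Moderately posterized.

Each flat color has snapped to a coarser quantized level — most visibly, the near-white background has dropped to a flat grey.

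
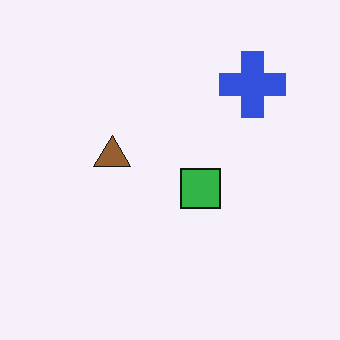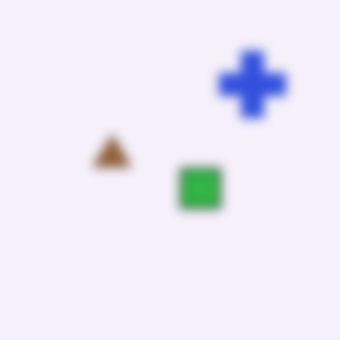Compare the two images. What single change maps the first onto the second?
Strongly gaussian-blurred.

Shape edges and outlines are uniformly softened across the whole image.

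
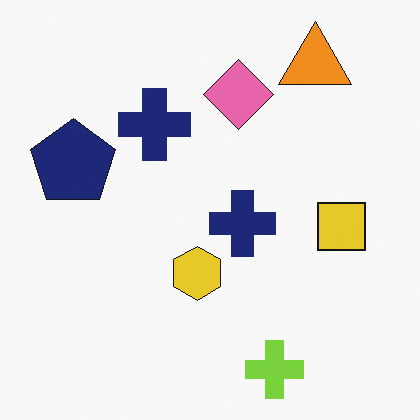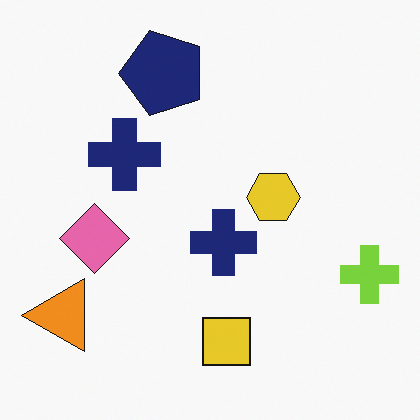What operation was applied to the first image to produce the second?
The image was transposed (reflected across the top-left ↔ bottom-right diagonal).

Shapes have swapped their row and column positions — what was in the top-right is now in the bottom-left — a diagonal reflection.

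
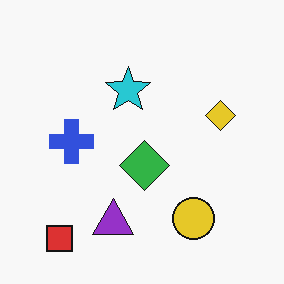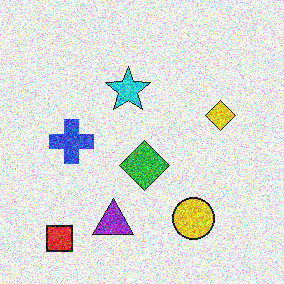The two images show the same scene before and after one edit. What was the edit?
The transformation is: degraded with a thick layer of grain.

Random speckle covers the whole image, including the flat background.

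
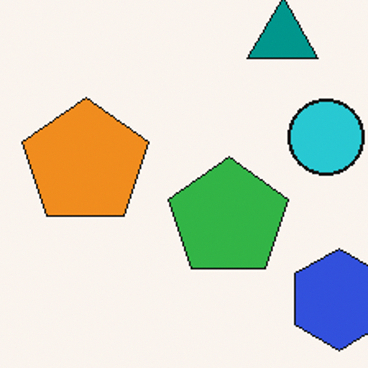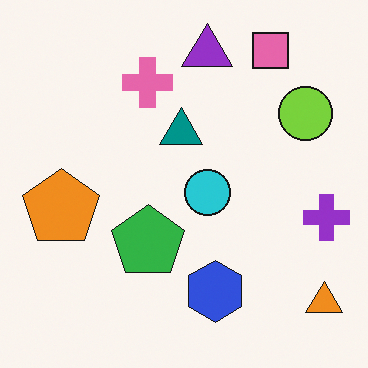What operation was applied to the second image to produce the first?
The transformation is: cropped to a noticeably smaller region and rescaled.

The visible shapes are larger and the field of view is narrower; shapes near the original edges may be partly or wholly outside the frame — a crop-and-rescale.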